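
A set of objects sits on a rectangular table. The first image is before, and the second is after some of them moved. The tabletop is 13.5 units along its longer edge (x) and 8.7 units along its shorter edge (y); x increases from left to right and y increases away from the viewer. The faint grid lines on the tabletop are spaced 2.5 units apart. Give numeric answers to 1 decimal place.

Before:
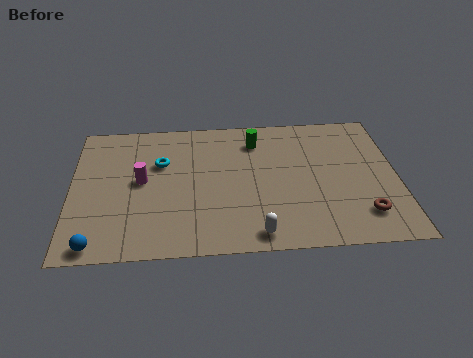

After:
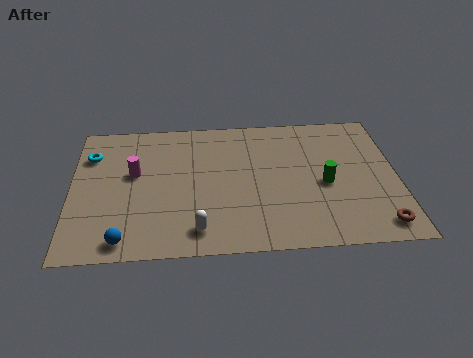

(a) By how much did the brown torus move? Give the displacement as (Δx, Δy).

(0.6, -0.7)

From the two frames, the brown torus sits at roughly (12.0, 1.9) before and (12.6, 1.2) after.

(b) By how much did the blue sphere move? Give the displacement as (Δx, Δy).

(1.1, 0.2)

From the two frames, the blue sphere sits at roughly (1.1, 0.8) before and (2.2, 1.0) after.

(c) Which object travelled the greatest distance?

the green cylinder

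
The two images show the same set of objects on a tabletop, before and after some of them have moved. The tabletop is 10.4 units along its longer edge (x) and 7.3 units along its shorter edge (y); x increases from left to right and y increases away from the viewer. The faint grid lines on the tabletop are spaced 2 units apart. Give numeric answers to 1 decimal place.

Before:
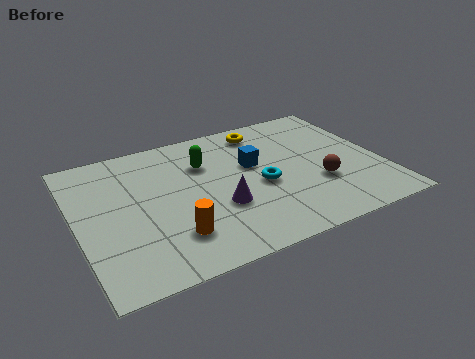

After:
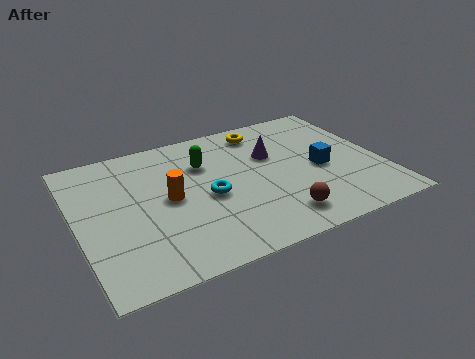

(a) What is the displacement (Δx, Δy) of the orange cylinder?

(0.1, 1.9)

The orange cylinder started near (3.0, 1.8) and ended near (3.1, 3.7).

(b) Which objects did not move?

the green capsule and the yellow torus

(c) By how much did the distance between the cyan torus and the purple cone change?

+1.2

The distance was about 1.6 in the first image and 2.8 in the second, so they moved 1.2 units further apart.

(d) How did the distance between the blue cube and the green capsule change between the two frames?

+2.5

Before: roughly 1.7 units apart; after: 4.2. That's 2.5 units further apart.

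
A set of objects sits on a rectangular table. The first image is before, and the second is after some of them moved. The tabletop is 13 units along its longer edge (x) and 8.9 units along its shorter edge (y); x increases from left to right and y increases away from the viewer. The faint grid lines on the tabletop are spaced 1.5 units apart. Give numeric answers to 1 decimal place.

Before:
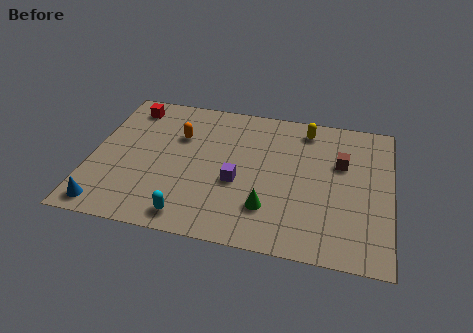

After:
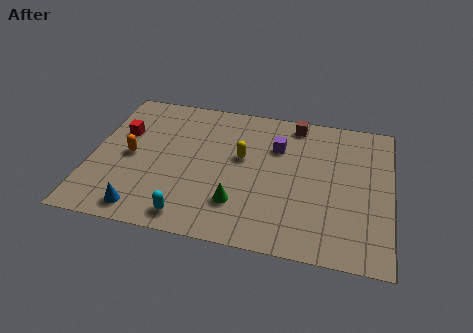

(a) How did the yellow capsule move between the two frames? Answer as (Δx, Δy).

(-2.7, -2.4)

The yellow capsule was at about (9.2, 7.6) and moved to about (6.5, 5.2).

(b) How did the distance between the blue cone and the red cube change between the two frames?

-1.7

The distance was about 6.5 in the first image and 4.8 in the second, so they moved 1.7 units closer together.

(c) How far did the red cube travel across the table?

1.8

From (1.4, 7.5) to (1.2, 5.7), the red cube covered √(0.2² + 1.8²) ≈ 1.8 units.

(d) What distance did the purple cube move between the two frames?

3.1

The purple cube moved from about (6.4, 3.6) to (8.0, 6.2), a distance of √(1.6² + 2.6²) ≈ 3.1.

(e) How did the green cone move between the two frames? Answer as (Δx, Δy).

(-1.3, 0.0)

The green cone started near (7.8, 2.3) and ended near (6.5, 2.3).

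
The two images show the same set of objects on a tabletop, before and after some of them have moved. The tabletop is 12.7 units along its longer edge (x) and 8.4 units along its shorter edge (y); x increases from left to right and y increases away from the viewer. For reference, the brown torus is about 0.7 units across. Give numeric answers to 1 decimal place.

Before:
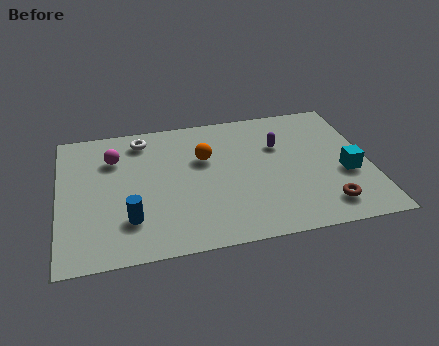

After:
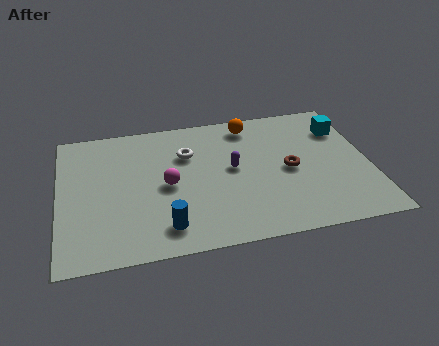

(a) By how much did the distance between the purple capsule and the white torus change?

-3.6

They were about 5.8 units apart before and 2.2 after — 3.6 units closer together.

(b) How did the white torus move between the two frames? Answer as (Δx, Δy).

(1.8, -1.3)

From the two frames, the white torus sits at roughly (3.5, 7.1) before and (5.3, 5.8) after.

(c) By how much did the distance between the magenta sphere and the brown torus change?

-4.6

They were about 9.6 units apart before and 5.0 after — 4.6 units closer together.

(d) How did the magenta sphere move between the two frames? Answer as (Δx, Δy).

(2.1, -2.1)

From the two frames, the magenta sphere sits at roughly (2.3, 6.1) before and (4.4, 4.0) after.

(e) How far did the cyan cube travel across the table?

2.9

The cyan cube was near (11.7, 3.3) before and (11.8, 6.2) after, so it travelled √(0.1² + 2.9²) ≈ 2.9 units.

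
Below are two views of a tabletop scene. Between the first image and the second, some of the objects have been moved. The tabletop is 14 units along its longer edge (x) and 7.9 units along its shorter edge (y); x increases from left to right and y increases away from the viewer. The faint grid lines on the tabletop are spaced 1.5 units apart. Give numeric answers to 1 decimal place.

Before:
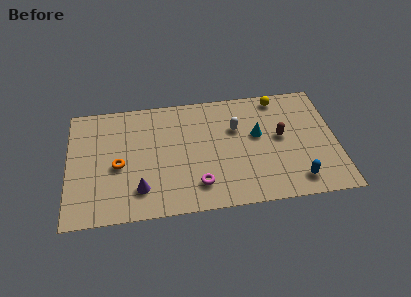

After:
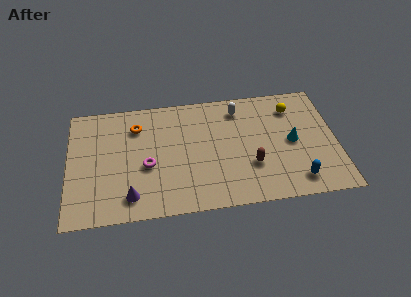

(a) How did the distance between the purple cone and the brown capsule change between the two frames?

-1.4

They were about 7.8 units apart before and 6.4 after — 1.4 units closer together.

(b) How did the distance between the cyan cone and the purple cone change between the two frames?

+2.1

Before: roughly 6.8 units apart; after: 8.9. That's 2.1 units further apart.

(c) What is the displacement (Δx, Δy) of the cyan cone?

(1.8, -0.7)

From the two frames, the cyan cone sits at roughly (9.9, 4.6) before and (11.7, 3.9) after.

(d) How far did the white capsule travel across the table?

1.3

The white capsule was near (8.8, 5.2) before and (9.0, 6.5) after, so it travelled √(0.2² + 1.3²) ≈ 1.3 units.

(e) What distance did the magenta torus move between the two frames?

3.1

The magenta torus moved from about (6.7, 1.7) to (4.1, 3.3), a distance of √(2.6² + 1.6²) ≈ 3.1.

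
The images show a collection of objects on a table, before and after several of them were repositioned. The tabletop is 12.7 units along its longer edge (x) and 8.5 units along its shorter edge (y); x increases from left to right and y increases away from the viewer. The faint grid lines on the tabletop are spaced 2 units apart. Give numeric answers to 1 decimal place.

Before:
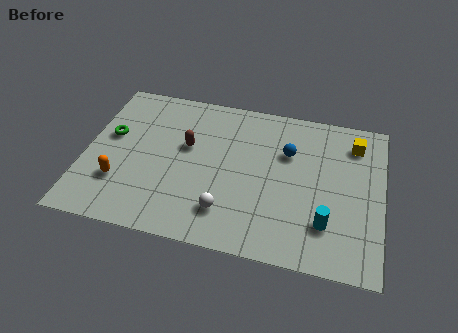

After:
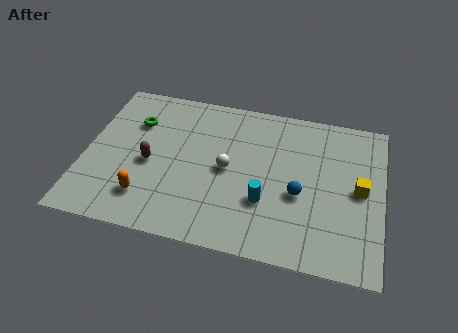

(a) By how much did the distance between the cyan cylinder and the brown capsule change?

-1.7

The distance was about 6.8 in the first image and 5.1 in the second, so they moved 1.7 units closer together.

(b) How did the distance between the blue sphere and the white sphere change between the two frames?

-1.3

Before: roughly 4.5 units apart; after: 3.2. That's 1.3 units closer together.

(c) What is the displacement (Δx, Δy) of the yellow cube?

(0.3, -2.5)

The yellow cube started near (11.4, 6.8) and ended near (11.7, 4.3).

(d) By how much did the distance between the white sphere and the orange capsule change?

-0.6

The distance was about 4.6 in the first image and 4.0 in the second, so they moved 0.6 units closer together.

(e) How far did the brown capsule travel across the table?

2.0

From (4.3, 5.1) to (2.8, 3.8), the brown capsule covered √(1.5² + 1.3²) ≈ 2.0 units.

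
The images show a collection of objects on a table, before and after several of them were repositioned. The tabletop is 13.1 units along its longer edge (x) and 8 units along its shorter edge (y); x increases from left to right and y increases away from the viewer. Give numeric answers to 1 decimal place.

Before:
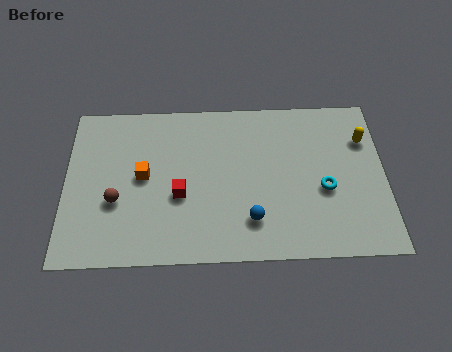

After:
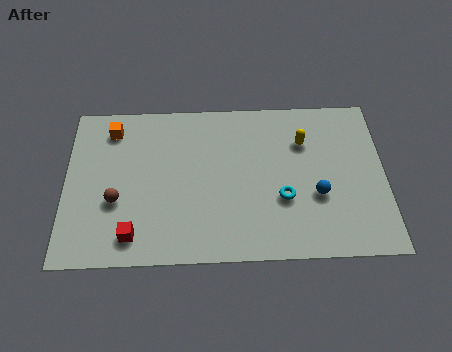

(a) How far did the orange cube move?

2.7

From (3.2, 4.2) to (1.9, 6.6), the orange cube covered √(1.3² + 2.4²) ≈ 2.7 units.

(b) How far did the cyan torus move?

1.7

The cyan torus moved from about (10.6, 3.3) to (8.9, 2.9), a distance of √(1.7² + 0.4²) ≈ 1.7.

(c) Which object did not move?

the brown sphere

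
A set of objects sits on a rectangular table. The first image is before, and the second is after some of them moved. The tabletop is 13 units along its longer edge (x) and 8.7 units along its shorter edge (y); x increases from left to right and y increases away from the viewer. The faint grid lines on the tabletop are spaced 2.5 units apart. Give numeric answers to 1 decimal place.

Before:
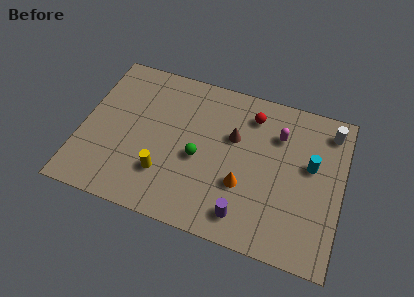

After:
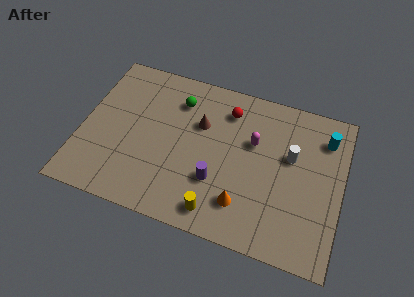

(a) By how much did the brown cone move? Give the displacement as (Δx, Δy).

(-1.7, 0.2)

From the two frames, the brown cone sits at roughly (7.5, 5.5) before and (5.8, 5.7) after.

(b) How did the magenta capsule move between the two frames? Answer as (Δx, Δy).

(-1.2, -0.8)

From the two frames, the magenta capsule sits at roughly (9.7, 6.3) before and (8.5, 5.5) after.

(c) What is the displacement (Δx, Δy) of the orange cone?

(0.1, -1.0)

The orange cone started near (8.2, 3.0) and ended near (8.3, 2.0).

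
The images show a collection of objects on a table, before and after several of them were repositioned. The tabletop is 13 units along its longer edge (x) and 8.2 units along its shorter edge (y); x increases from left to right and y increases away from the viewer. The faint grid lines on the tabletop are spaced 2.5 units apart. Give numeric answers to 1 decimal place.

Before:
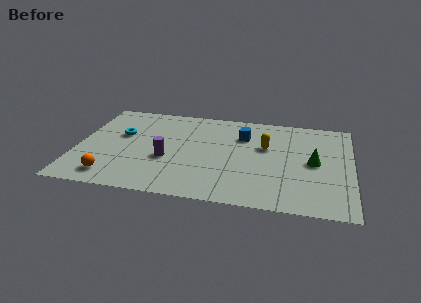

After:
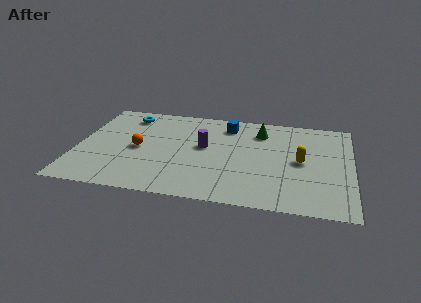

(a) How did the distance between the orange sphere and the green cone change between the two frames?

-3.6

The distance was about 9.8 in the first image and 6.2 in the second, so they moved 3.6 units closer together.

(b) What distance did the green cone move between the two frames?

3.5

The green cone was near (11.2, 4.1) before and (8.6, 6.4) after, so it travelled √(2.6² + 2.3²) ≈ 3.5 units.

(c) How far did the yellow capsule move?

2.0

The yellow capsule was near (8.9, 5.1) before and (10.6, 4.1) after, so it travelled √(1.7² + 1.0²) ≈ 2.0 units.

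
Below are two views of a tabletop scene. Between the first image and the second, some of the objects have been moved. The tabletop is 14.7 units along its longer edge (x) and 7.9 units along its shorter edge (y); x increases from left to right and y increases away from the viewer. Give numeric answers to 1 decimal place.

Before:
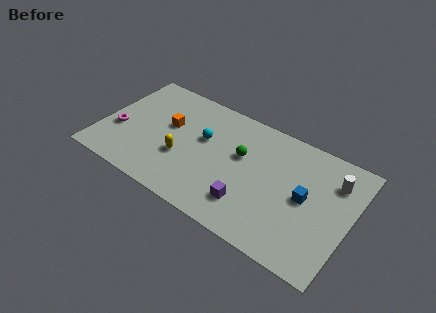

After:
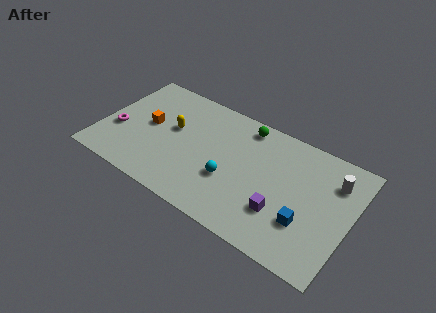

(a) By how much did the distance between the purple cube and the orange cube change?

+2.4

The distance was about 6.0 in the first image and 8.4 in the second, so they moved 2.4 units further apart.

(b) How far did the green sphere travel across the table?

2.1

From (8.2, 4.8) to (8.1, 6.9), the green sphere covered √(0.1² + 2.1²) ≈ 2.1 units.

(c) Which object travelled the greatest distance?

the cyan sphere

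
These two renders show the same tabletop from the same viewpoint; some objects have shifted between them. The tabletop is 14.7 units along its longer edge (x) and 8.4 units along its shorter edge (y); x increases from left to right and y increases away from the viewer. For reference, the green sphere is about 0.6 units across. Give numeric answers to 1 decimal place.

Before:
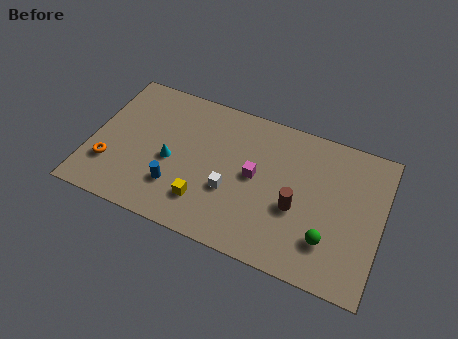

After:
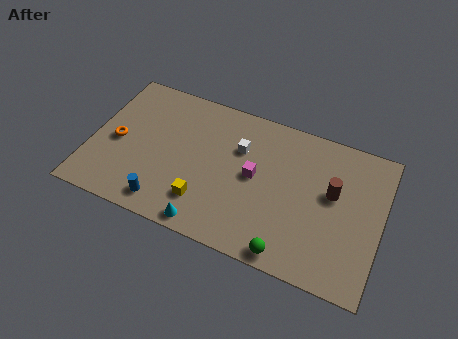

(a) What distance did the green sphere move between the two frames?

2.3

The green sphere was near (12.2, 2.2) before and (10.4, 0.8) after, so it travelled √(1.8² + 1.4²) ≈ 2.3 units.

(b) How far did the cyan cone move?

3.6

From (4.1, 3.7) to (6.3, 0.8), the cyan cone covered √(2.2² + 2.9²) ≈ 3.6 units.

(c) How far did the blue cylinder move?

1.2

From (4.5, 2.3) to (4.1, 1.2), the blue cylinder covered √(0.4² + 1.1²) ≈ 1.2 units.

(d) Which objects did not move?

the magenta cube and the yellow cube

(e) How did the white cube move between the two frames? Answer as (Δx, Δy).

(0.2, 2.6)

From the two frames, the white cube sits at roughly (7.2, 3.1) before and (7.4, 5.7) after.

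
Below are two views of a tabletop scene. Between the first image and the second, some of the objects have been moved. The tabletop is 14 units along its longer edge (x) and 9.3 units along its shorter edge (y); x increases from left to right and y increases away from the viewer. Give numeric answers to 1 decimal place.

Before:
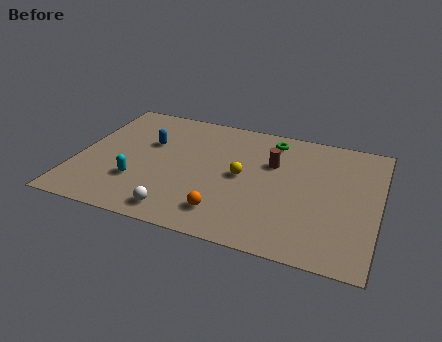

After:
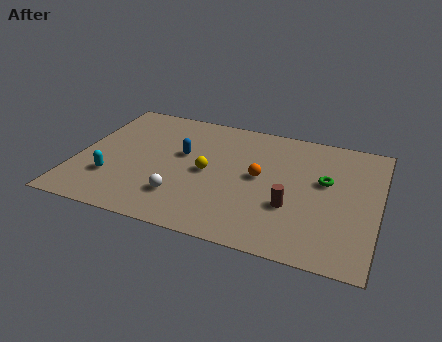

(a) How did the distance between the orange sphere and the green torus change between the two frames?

-3.2

They were about 6.3 units apart before and 3.1 after — 3.2 units closer together.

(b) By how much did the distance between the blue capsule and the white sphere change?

-1.9

They were about 5.1 units apart before and 3.2 after — 1.9 units closer together.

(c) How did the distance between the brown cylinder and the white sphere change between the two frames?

-1.2

They were about 6.3 units apart before and 5.1 after — 1.2 units closer together.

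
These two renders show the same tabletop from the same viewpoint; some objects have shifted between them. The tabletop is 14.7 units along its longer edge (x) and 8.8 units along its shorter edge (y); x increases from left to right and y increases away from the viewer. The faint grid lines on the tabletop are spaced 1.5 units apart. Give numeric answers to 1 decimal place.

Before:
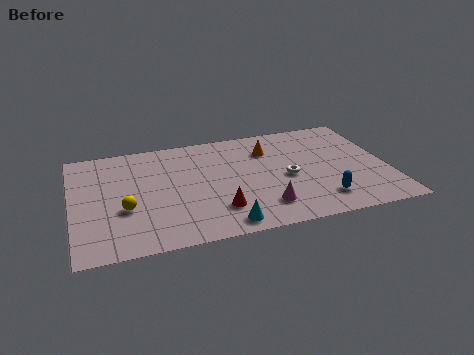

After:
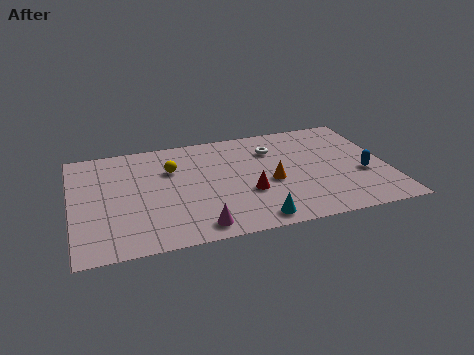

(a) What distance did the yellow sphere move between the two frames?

3.5

From (2.4, 3.3) to (4.7, 6.0), the yellow sphere covered √(2.3² + 2.7²) ≈ 3.5 units.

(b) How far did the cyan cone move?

1.4

The cyan cone was near (6.8, 1.0) before and (8.2, 1.0) after, so it travelled √(1.4² + 0.0²) ≈ 1.4 units.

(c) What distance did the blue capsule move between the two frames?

2.6

The blue capsule was near (11.4, 1.8) before and (13.5, 3.4) after, so it travelled √(2.1² + 1.6²) ≈ 2.6 units.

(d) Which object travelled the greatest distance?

the yellow sphere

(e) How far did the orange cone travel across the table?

2.7

The orange cone moved from about (9.3, 6.5) to (9.2, 3.8), a distance of √(0.1² + 2.7²) ≈ 2.7.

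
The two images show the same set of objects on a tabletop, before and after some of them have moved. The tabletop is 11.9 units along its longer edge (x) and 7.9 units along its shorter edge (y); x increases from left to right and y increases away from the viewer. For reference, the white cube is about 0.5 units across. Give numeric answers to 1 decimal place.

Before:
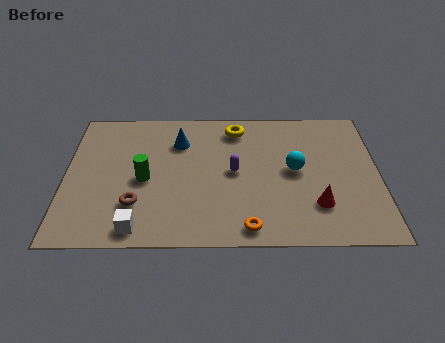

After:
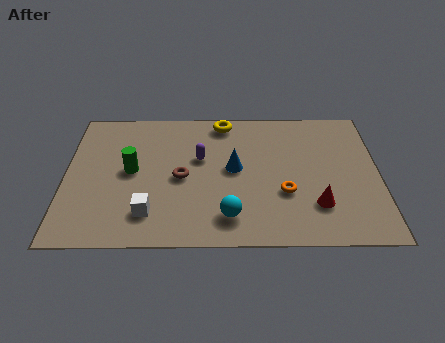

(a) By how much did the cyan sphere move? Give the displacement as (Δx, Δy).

(-2.5, -2.6)

The cyan sphere was at about (8.7, 4.1) and moved to about (6.2, 1.5).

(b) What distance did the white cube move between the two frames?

0.9

From (2.8, 0.9) to (3.2, 1.7), the white cube covered √(0.4² + 0.8²) ≈ 0.9 units.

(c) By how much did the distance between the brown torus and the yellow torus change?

-2.1

They were about 5.8 units apart before and 3.7 after — 2.1 units closer together.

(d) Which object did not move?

the red cone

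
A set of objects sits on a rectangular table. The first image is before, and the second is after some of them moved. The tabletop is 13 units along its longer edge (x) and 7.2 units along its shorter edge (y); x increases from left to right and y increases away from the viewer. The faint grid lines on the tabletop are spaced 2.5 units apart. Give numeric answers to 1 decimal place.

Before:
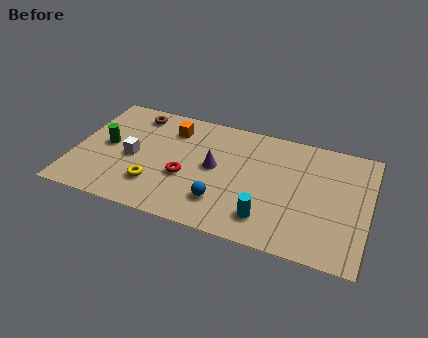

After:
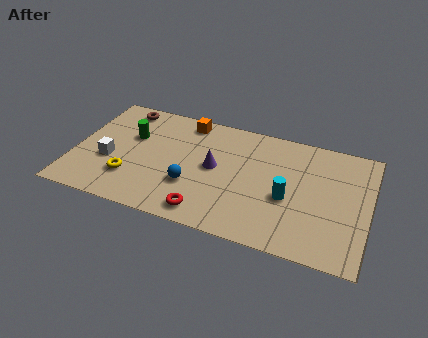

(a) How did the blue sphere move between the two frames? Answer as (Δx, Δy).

(-1.4, 0.6)

The blue sphere started near (6.7, 1.8) and ended near (5.3, 2.4).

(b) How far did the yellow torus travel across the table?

1.1

The yellow torus moved from about (3.7, 1.9) to (2.6, 2.0), a distance of √(1.1² + 0.1²) ≈ 1.1.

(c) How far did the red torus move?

2.1

From (5.0, 2.8) to (6.1, 1.0), the red torus covered √(1.1² + 1.8²) ≈ 2.1 units.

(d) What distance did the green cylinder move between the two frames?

1.3

The green cylinder moved from about (1.4, 3.7) to (2.4, 4.6), a distance of √(1.0² + 0.9²) ≈ 1.3.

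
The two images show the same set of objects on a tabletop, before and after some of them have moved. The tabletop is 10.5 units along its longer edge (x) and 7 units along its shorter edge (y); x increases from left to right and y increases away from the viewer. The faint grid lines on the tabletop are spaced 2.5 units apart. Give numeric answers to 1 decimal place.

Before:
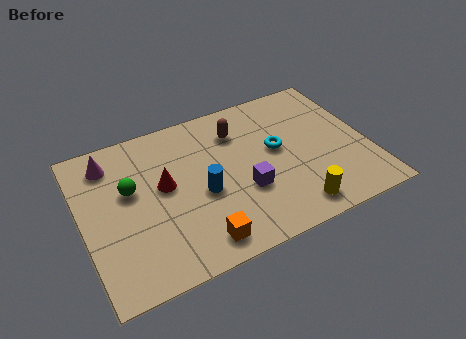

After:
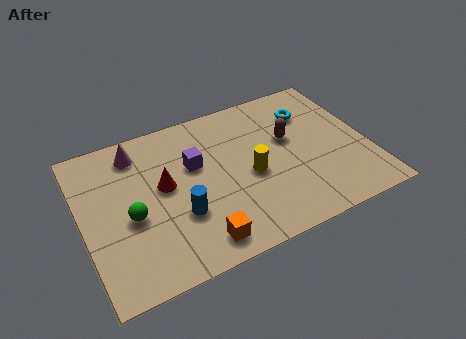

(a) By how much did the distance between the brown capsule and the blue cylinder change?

+1.9

They were about 2.8 units apart before and 4.7 after — 1.9 units further apart.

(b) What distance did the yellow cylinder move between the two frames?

2.5

The yellow cylinder moved from about (7.4, 1.0) to (6.1, 3.1), a distance of √(1.3² + 2.1²) ≈ 2.5.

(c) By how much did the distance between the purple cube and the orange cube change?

+1.0

The distance was about 2.4 in the first image and 3.4 in the second, so they moved 1.0 units further apart.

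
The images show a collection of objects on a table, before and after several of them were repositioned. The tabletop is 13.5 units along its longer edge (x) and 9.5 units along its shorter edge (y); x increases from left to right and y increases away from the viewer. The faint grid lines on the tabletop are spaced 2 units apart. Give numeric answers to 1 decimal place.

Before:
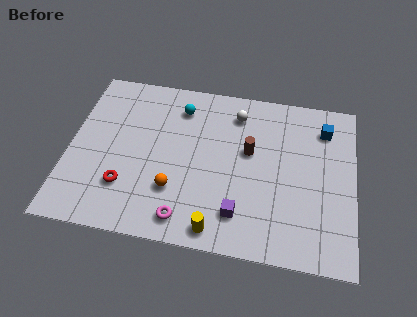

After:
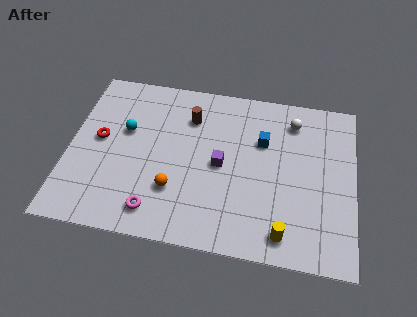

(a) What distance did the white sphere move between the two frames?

2.7

From (7.8, 7.7) to (10.5, 7.7), the white sphere covered √(2.7² + 0.0²) ≈ 2.7 units.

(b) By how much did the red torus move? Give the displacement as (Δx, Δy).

(-1.4, 2.5)

From the two frames, the red torus sits at roughly (2.8, 2.6) before and (1.4, 5.1) after.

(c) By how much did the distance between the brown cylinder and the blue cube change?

-0.4

Before: roughly 4.0 units apart; after: 3.6. That's 0.4 units closer together.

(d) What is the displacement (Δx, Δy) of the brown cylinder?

(-2.9, 1.5)

From the two frames, the brown cylinder sits at roughly (8.5, 5.6) before and (5.6, 7.1) after.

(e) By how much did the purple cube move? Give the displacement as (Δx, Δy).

(-1.0, 2.6)

From the two frames, the purple cube sits at roughly (8.2, 2.0) before and (7.2, 4.6) after.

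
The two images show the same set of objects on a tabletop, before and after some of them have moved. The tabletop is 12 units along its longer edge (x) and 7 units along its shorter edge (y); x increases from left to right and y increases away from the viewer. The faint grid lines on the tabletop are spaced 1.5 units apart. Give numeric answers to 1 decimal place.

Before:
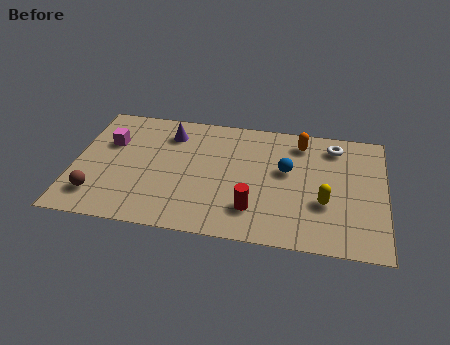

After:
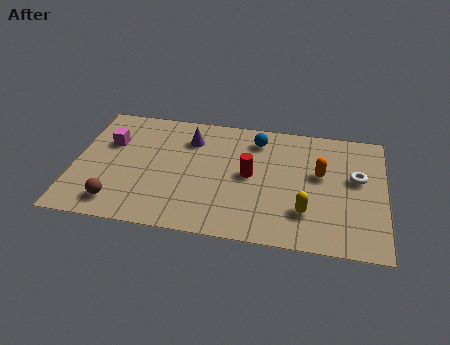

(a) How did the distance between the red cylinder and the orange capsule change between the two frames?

-1.7

Before: roughly 4.4 units apart; after: 2.7. That's 1.7 units closer together.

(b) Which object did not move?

the magenta cube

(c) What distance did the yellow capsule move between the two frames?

0.9

The yellow capsule was near (9.7, 2.5) before and (9.0, 1.9) after, so it travelled √(0.7² + 0.6²) ≈ 0.9 units.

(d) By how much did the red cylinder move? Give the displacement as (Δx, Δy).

(-0.2, 1.9)

From the two frames, the red cylinder sits at roughly (7.0, 1.7) before and (6.8, 3.6) after.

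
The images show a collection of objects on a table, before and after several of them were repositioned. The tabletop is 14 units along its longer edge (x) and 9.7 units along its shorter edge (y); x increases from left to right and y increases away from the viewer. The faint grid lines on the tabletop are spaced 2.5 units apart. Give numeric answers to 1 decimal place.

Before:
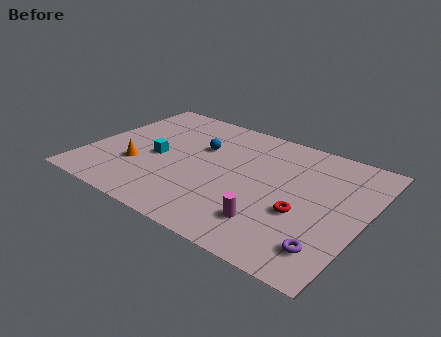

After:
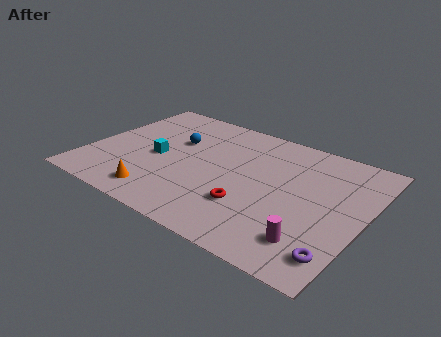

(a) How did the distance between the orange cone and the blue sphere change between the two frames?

+0.6

The distance was about 4.1 in the first image and 4.7 in the second, so they moved 0.6 units further apart.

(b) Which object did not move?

the cyan cube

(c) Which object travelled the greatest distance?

the red torus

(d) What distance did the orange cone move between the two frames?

2.3

The orange cone was near (2.7, 3.2) before and (4.2, 1.5) after, so it travelled √(1.5² + 1.7²) ≈ 2.3 units.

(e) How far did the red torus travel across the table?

2.6

The red torus moved from about (11.1, 3.7) to (8.6, 2.9), a distance of √(2.5² + 0.8²) ≈ 2.6.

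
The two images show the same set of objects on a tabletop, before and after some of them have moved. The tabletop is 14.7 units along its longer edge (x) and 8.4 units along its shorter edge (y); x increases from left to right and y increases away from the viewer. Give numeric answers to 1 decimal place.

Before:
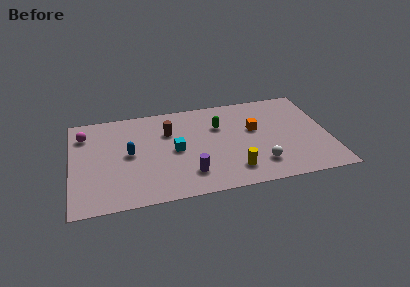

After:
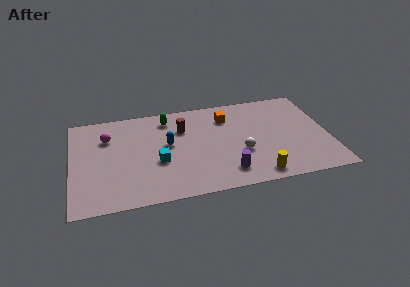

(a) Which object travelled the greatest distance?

the green capsule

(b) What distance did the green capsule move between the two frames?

3.2

The green capsule moved from about (8.5, 5.7) to (5.6, 7.0), a distance of √(2.9² + 1.3²) ≈ 3.2.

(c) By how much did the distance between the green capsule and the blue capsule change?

-3.1

They were about 5.4 units apart before and 2.3 after — 3.1 units closer together.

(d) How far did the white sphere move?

1.6

The white sphere moved from about (10.6, 1.9) to (9.6, 3.1), a distance of √(1.0² + 1.2²) ≈ 1.6.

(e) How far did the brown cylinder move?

0.8

The brown cylinder was near (5.6, 5.8) before and (6.4, 5.9) after, so it travelled √(0.8² + 0.1²) ≈ 0.8 units.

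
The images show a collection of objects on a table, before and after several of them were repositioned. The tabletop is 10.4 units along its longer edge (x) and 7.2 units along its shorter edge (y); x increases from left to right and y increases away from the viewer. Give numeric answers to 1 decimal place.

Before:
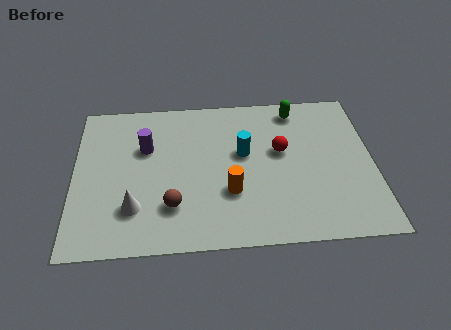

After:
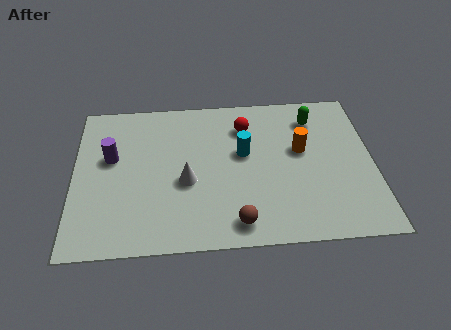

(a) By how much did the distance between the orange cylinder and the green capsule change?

-2.9

Before: roughly 4.5 units apart; after: 1.6. That's 2.9 units closer together.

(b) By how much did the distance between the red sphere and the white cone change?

-2.3

They were about 5.6 units apart before and 3.3 after — 2.3 units closer together.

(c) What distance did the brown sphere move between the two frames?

2.4

The brown sphere was near (3.4, 1.9) before and (5.6, 1.0) after, so it travelled √(2.2² + 0.9²) ≈ 2.4 units.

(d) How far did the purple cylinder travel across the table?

1.3

From (2.5, 4.7) to (1.3, 4.3), the purple cylinder covered √(1.2² + 0.4²) ≈ 1.3 units.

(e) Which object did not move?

the cyan cylinder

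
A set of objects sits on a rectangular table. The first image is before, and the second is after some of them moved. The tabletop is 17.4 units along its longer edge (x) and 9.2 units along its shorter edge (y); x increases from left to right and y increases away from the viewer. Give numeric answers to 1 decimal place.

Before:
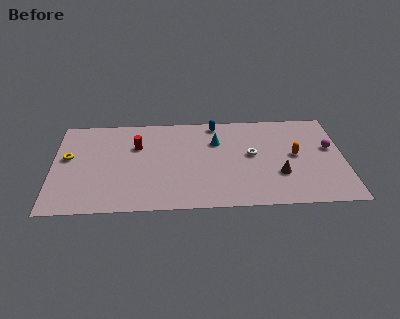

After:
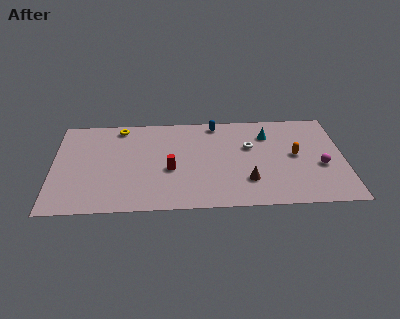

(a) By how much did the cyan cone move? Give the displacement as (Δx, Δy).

(3.1, 0.5)

The cyan cone started near (9.8, 6.4) and ended near (12.9, 6.9).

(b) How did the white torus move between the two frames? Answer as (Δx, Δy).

(-0.1, 0.8)

The white torus started near (11.9, 5.0) and ended near (11.8, 5.8).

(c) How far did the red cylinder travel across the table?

3.1

From (5.0, 6.2) to (7.0, 3.8), the red cylinder covered √(2.0² + 2.4²) ≈ 3.1 units.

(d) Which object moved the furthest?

the yellow torus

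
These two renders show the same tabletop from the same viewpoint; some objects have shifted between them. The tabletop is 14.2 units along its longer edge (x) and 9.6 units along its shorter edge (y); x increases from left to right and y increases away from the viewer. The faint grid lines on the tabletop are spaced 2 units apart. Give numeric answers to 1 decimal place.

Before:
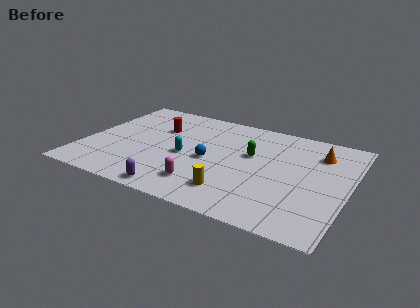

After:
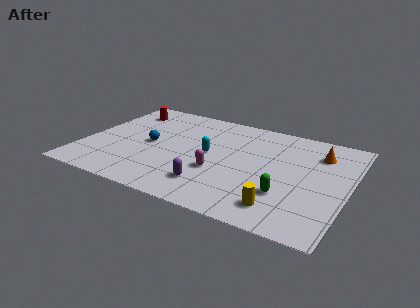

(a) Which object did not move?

the orange cone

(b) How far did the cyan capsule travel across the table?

1.4

From (5.5, 4.3) to (6.7, 5.0), the cyan capsule covered √(1.2² + 0.7²) ≈ 1.4 units.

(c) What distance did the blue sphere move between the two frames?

3.3

From (6.8, 4.4) to (3.5, 4.7), the blue sphere covered √(3.3² + 0.3²) ≈ 3.3 units.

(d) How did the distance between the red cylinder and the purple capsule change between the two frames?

+2.0

The distance was about 5.9 in the first image and 7.9 in the second, so they moved 2.0 units further apart.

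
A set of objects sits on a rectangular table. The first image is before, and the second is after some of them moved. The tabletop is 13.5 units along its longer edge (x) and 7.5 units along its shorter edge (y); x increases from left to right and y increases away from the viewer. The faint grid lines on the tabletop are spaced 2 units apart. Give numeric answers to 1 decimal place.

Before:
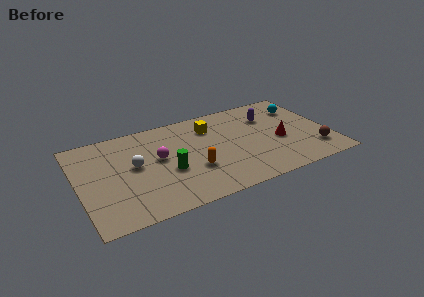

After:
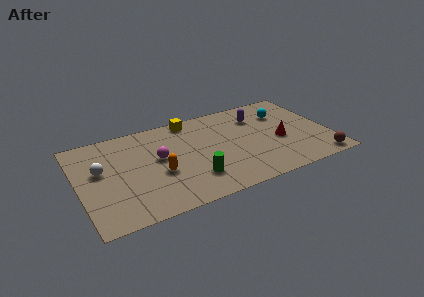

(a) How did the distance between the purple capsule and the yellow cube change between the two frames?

+0.6

They were about 3.2 units apart before and 3.8 after — 0.6 units further apart.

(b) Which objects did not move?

the magenta sphere and the red cone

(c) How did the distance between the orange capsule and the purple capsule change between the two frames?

+1.0

Before: roughly 5.3 units apart; after: 6.3. That's 1.0 units further apart.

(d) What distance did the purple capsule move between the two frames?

0.6

The purple capsule moved from about (10.5, 5.4) to (9.9, 5.6), a distance of √(0.6² + 0.2²) ≈ 0.6.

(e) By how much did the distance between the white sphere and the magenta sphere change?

+1.8

Before: roughly 1.3 units apart; after: 3.1. That's 1.8 units further apart.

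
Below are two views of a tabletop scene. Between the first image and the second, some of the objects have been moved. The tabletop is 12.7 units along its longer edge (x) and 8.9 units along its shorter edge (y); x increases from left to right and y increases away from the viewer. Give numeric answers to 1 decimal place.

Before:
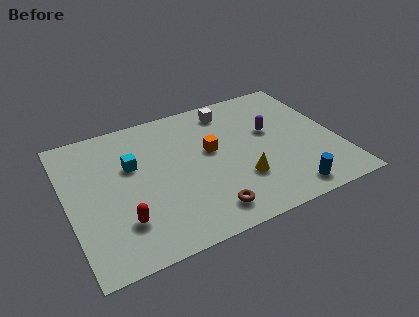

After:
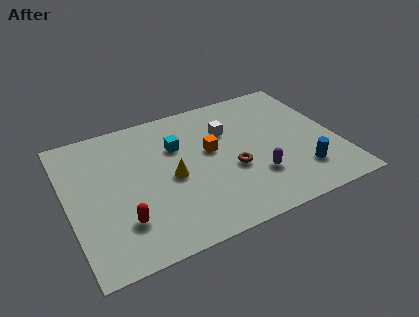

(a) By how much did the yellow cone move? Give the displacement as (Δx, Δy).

(-3.1, 1.4)

The yellow cone started near (7.9, 2.7) and ended near (4.8, 4.1).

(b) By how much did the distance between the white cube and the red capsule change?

-1.1

Before: roughly 7.7 units apart; after: 6.6. That's 1.1 units closer together.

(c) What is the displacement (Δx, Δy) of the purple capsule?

(-1.1, -2.7)

The purple capsule started near (9.7, 5.3) and ended near (8.6, 2.6).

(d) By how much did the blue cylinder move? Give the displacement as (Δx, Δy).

(0.8, 1.0)

The blue cylinder started near (9.9, 1.1) and ended near (10.7, 2.1).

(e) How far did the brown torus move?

2.6

The brown torus was near (6.1, 1.4) before and (7.6, 3.5) after, so it travelled √(1.5² + 2.1²) ≈ 2.6 units.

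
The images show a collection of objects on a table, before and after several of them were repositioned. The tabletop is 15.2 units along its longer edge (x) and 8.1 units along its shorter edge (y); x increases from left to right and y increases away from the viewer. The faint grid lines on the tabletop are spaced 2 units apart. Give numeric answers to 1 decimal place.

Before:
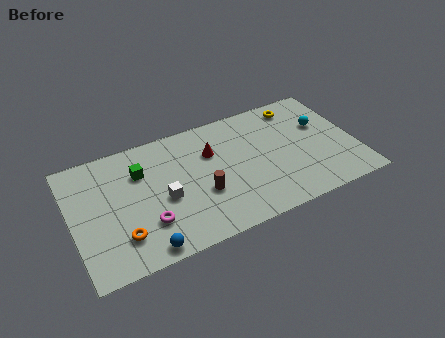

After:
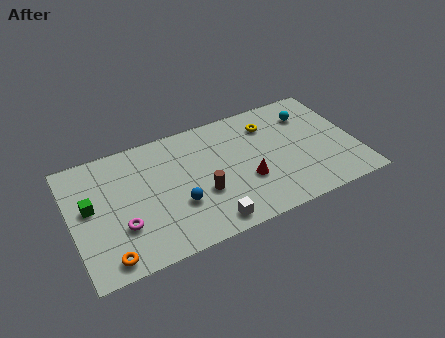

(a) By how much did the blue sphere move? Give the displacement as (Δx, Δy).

(2.0, 2.0)

From the two frames, the blue sphere sits at roughly (3.5, 0.8) before and (5.5, 2.8) after.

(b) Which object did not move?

the brown cylinder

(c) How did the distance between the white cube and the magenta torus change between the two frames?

+3.1

Before: roughly 1.6 units apart; after: 4.7. That's 3.1 units further apart.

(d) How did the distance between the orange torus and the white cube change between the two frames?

+2.5

They were about 2.8 units apart before and 5.3 after — 2.5 units further apart.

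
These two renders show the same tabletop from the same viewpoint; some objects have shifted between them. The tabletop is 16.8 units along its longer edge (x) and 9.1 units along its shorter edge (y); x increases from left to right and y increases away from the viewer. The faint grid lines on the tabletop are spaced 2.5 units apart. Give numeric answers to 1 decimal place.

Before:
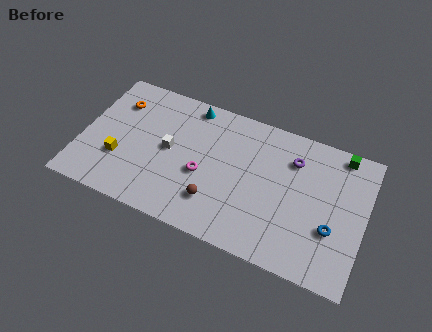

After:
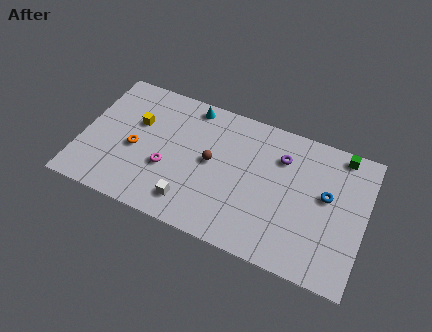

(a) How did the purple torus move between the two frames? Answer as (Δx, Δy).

(-0.7, -0.1)

The purple torus started near (12.4, 6.8) and ended near (11.7, 6.7).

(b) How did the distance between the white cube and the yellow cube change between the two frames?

+2.2

The distance was about 3.3 in the first image and 5.5 in the second, so they moved 2.2 units further apart.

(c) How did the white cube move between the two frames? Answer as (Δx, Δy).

(1.6, -3.0)

The white cube started near (5.2, 4.7) and ended near (6.8, 1.7).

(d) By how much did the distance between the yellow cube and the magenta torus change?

-1.8

The distance was about 5.0 in the first image and 3.2 in the second, so they moved 1.8 units closer together.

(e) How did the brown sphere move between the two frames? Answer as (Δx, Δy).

(-0.5, 2.5)

The brown sphere started near (8.2, 2.3) and ended near (7.7, 4.8).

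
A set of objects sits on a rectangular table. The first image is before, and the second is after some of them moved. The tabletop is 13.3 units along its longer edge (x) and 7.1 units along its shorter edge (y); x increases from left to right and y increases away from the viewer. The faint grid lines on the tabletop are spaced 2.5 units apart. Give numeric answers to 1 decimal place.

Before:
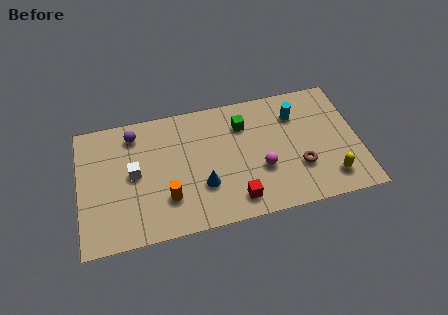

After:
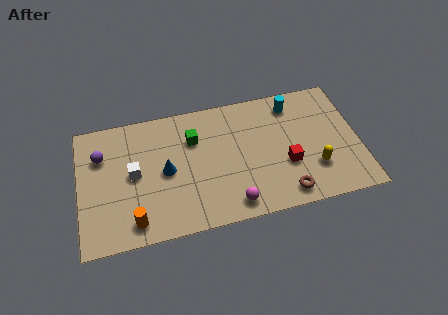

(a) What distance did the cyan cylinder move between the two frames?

0.6

From (10.4, 5.3) to (10.3, 5.9), the cyan cylinder covered √(0.1² + 0.6²) ≈ 0.6 units.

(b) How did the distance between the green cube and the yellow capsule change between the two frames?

+0.8

The distance was about 5.5 in the first image and 6.3 in the second, so they moved 0.8 units further apart.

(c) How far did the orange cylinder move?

1.8

The orange cylinder moved from about (4.1, 2.0) to (2.5, 1.1), a distance of √(1.6² + 0.9²) ≈ 1.8.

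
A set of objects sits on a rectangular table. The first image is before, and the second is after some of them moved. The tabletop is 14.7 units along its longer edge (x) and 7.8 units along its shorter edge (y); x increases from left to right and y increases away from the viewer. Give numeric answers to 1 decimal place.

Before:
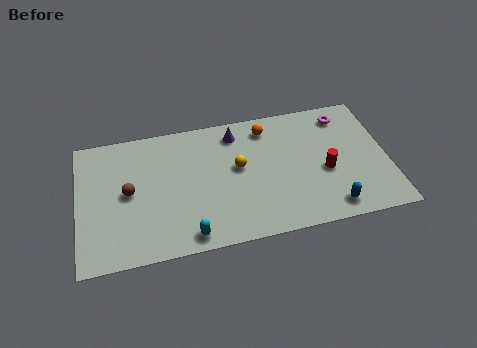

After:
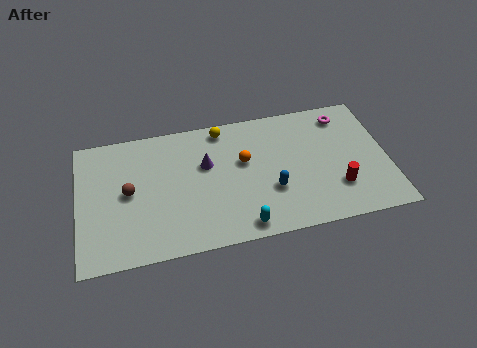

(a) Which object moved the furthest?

the blue capsule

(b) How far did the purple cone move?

2.2

From (7.6, 6.5) to (6.1, 4.9), the purple cone covered √(1.5² + 1.6²) ≈ 2.2 units.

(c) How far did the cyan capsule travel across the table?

2.5

The cyan capsule moved from about (5.1, 0.9) to (7.6, 0.9), a distance of √(2.5² + 0.0²) ≈ 2.5.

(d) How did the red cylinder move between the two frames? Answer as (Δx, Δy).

(0.5, -1.1)

The red cylinder started near (11.7, 3.3) and ended near (12.2, 2.2).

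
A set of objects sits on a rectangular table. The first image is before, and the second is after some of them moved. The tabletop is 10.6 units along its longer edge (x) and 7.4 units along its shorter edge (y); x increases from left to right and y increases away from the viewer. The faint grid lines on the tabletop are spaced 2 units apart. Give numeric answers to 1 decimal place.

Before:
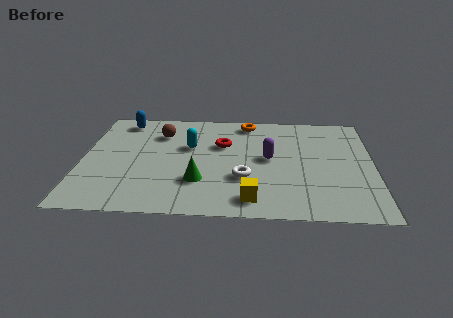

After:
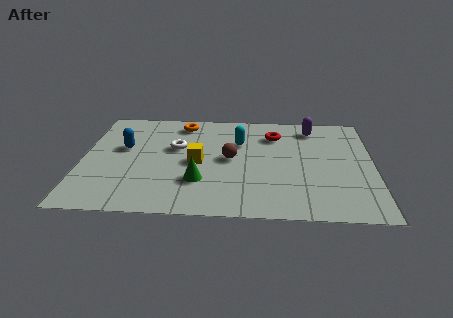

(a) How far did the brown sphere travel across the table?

3.1

The brown sphere was near (2.8, 5.5) before and (5.4, 3.8) after, so it travelled √(2.6² + 1.7²) ≈ 3.1 units.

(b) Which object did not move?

the green cone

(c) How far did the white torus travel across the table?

3.2

The white torus was near (5.9, 2.5) before and (3.4, 4.5) after, so it travelled √(2.5² + 2.0²) ≈ 3.2 units.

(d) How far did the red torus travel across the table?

2.1

The red torus moved from about (5.1, 4.8) to (7.0, 5.6), a distance of √(1.9² + 0.8²) ≈ 2.1.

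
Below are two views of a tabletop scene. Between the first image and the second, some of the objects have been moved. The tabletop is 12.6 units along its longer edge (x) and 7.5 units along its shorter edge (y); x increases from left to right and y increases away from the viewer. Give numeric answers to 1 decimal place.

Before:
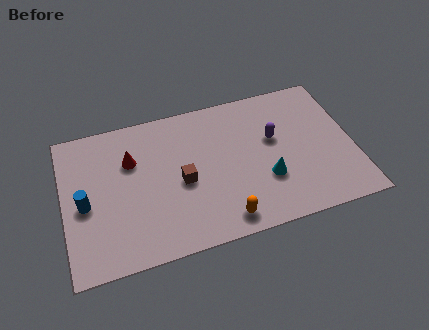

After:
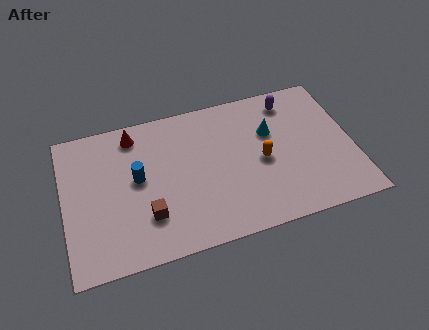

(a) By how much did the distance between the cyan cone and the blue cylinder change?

-1.9

Before: roughly 7.9 units apart; after: 6.0. That's 1.9 units closer together.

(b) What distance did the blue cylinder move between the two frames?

2.4

From (0.9, 3.4) to (3.2, 4.1), the blue cylinder covered √(2.3² + 0.7²) ≈ 2.4 units.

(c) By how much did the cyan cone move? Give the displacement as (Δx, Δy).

(0.4, 2.4)

The cyan cone started near (8.7, 2.5) and ended near (9.1, 4.9).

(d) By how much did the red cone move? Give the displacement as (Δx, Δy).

(0.2, 1.3)

From the two frames, the red cone sits at roughly (3.0, 5.1) before and (3.2, 6.4) after.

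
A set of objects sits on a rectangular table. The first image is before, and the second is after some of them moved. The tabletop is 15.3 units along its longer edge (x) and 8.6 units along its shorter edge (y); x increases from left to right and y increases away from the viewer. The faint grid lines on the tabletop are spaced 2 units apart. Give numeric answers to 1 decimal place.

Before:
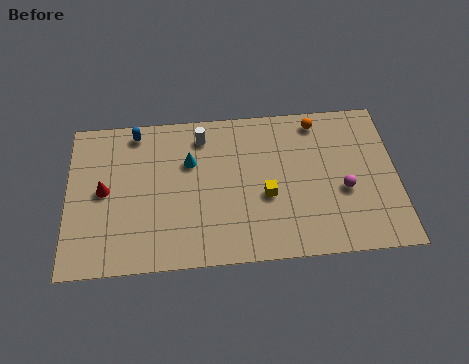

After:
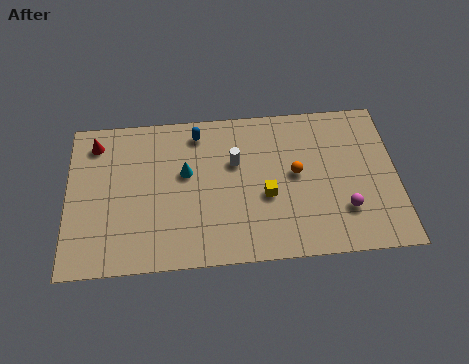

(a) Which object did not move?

the yellow cube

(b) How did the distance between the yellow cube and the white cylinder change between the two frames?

-2.2

The distance was about 4.6 in the first image and 2.4 in the second, so they moved 2.2 units closer together.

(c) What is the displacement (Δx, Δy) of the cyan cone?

(-0.2, -0.6)

The cyan cone started near (5.7, 5.7) and ended near (5.5, 5.1).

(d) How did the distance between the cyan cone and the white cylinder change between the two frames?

+0.8

They were about 1.5 units apart before and 2.3 after — 0.8 units further apart.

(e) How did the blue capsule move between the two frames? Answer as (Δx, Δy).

(2.9, -0.3)

The blue capsule was at about (3.2, 7.6) and moved to about (6.1, 7.3).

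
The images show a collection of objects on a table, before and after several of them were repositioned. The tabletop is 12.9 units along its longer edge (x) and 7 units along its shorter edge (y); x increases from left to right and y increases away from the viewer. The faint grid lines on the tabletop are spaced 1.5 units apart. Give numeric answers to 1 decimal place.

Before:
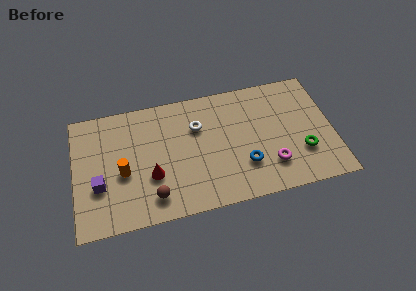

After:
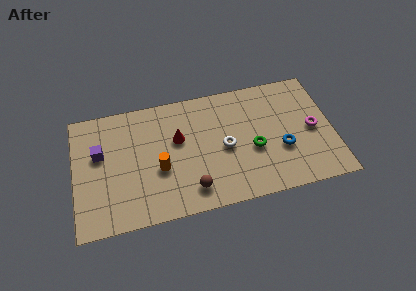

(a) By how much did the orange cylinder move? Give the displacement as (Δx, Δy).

(1.8, -0.2)

From the two frames, the orange cylinder sits at roughly (2.4, 3.0) before and (4.2, 2.8) after.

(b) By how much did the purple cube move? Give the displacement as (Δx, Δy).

(0.1, 1.8)

The purple cube started near (1.2, 2.5) and ended near (1.3, 4.3).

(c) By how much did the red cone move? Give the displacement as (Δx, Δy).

(1.4, 1.8)

The red cone was at about (3.8, 2.5) and moved to about (5.2, 4.3).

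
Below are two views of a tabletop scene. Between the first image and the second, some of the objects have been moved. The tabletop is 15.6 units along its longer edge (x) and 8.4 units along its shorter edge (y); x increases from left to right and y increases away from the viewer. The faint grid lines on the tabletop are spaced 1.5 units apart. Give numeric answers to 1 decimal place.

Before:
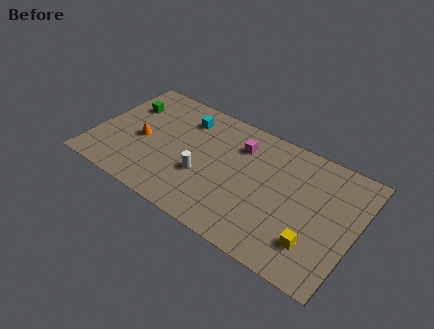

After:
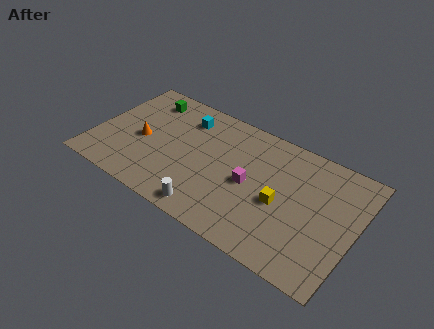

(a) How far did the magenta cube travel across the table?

2.5

From (8.4, 6.3) to (9.4, 4.0), the magenta cube covered √(1.0² + 2.3²) ≈ 2.5 units.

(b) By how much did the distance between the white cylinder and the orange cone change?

+1.5

The distance was about 4.0 in the first image and 5.5 in the second, so they moved 1.5 units further apart.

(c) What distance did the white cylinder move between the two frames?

2.2

The white cylinder was near (6.7, 3.1) before and (7.5, 1.0) after, so it travelled √(0.8² + 2.1²) ≈ 2.2 units.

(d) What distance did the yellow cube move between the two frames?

2.7

The yellow cube was near (13.5, 2.1) before and (11.3, 3.7) after, so it travelled √(2.2² + 1.6²) ≈ 2.7 units.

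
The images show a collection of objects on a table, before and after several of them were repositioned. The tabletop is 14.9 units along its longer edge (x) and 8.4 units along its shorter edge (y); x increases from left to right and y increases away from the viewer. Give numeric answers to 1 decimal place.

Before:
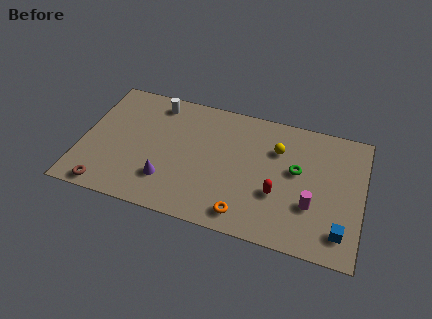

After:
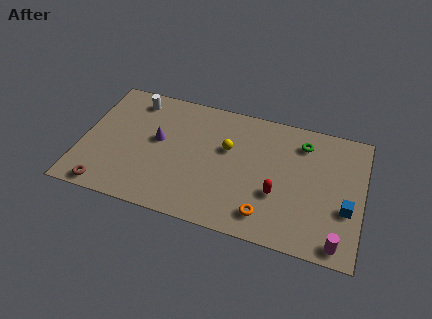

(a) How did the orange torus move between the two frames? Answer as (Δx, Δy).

(1.1, 0.3)

The orange torus started near (8.9, 1.2) and ended near (10.0, 1.5).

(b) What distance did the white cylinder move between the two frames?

1.2

The white cylinder was near (3.7, 7.2) before and (2.5, 7.1) after, so it travelled √(1.2² + 0.1²) ≈ 1.2 units.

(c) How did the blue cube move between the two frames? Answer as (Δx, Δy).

(0.2, 1.5)

The blue cube was at about (13.9, 1.6) and moved to about (14.1, 3.1).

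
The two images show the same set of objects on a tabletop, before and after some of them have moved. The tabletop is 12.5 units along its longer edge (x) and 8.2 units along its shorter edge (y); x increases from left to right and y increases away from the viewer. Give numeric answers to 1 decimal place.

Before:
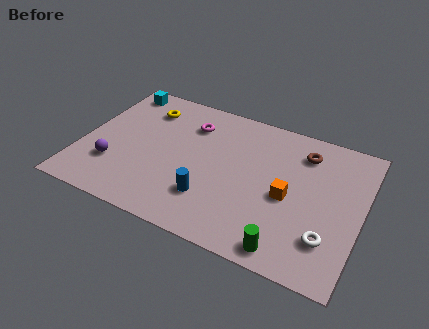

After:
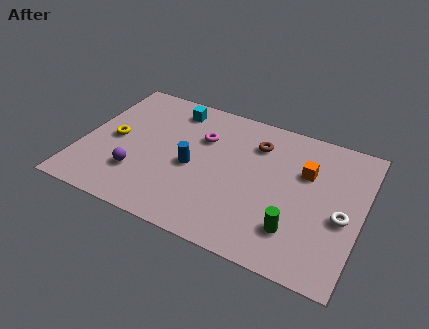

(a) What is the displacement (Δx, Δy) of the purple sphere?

(1.1, -0.1)

From the two frames, the purple sphere sits at roughly (1.6, 2.4) before and (2.7, 2.3) after.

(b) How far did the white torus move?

1.5

From (11.2, 2.1) to (11.7, 3.5), the white torus covered √(0.5² + 1.4²) ≈ 1.5 units.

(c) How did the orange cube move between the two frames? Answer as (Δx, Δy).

(0.6, 1.7)

The orange cube was at about (9.3, 3.7) and moved to about (9.9, 5.4).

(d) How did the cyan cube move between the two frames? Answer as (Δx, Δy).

(2.6, -0.3)

The cyan cube started near (1.1, 7.2) and ended near (3.7, 6.9).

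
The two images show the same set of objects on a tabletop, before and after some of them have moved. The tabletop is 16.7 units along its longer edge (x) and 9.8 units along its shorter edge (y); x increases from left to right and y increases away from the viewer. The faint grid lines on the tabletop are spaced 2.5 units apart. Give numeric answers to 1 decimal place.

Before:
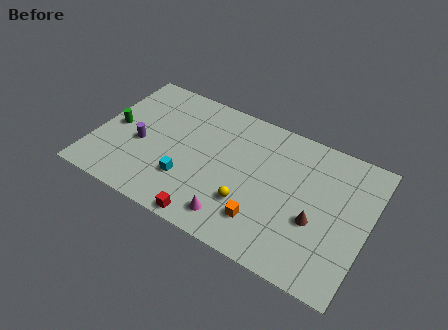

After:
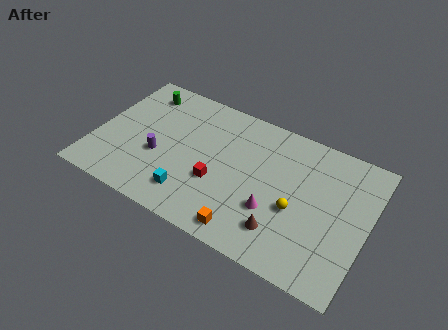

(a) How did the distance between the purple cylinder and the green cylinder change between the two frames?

+2.9

Before: roughly 1.8 units apart; after: 4.7. That's 2.9 units further apart.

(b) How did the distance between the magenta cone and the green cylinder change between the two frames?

+1.7

Before: roughly 8.5 units apart; after: 10.2. That's 1.7 units further apart.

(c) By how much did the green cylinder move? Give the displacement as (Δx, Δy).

(1.1, 3.3)

The green cylinder was at about (1.1, 4.8) and moved to about (2.2, 8.1).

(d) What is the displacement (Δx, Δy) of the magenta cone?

(2.2, 1.7)

From the two frames, the magenta cone sits at roughly (9.0, 1.6) before and (11.2, 3.3) after.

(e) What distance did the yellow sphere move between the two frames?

3.0

From (9.7, 3.0) to (12.5, 4.0), the yellow sphere covered √(2.8² + 1.0²) ≈ 3.0 units.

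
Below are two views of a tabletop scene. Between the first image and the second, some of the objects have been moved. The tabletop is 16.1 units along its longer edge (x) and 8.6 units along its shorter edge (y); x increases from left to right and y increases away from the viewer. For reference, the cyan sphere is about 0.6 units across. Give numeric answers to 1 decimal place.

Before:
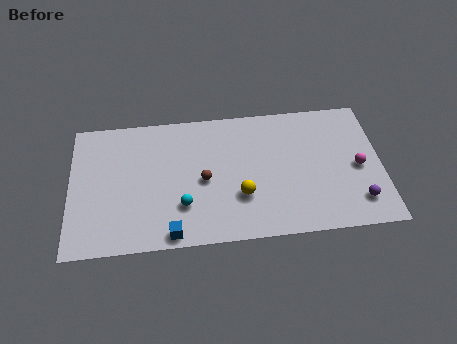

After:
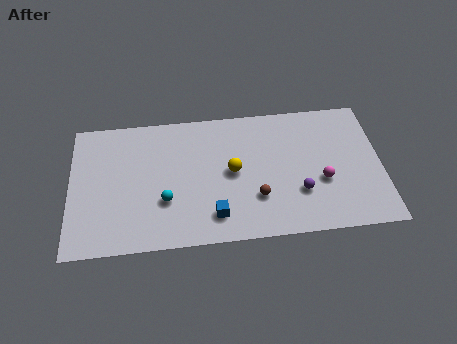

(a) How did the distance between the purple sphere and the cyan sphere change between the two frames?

-2.1

They were about 9.0 units apart before and 6.9 after — 2.1 units closer together.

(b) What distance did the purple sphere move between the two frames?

3.1

The purple sphere was near (14.8, 1.8) before and (11.8, 2.7) after, so it travelled √(3.0² + 0.9²) ≈ 3.1 units.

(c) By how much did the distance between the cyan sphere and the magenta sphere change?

-1.1

Before: roughly 9.2 units apart; after: 8.1. That's 1.1 units closer together.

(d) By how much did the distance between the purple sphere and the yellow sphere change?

-2.3

The distance was about 6.1 in the first image and 3.8 in the second, so they moved 2.3 units closer together.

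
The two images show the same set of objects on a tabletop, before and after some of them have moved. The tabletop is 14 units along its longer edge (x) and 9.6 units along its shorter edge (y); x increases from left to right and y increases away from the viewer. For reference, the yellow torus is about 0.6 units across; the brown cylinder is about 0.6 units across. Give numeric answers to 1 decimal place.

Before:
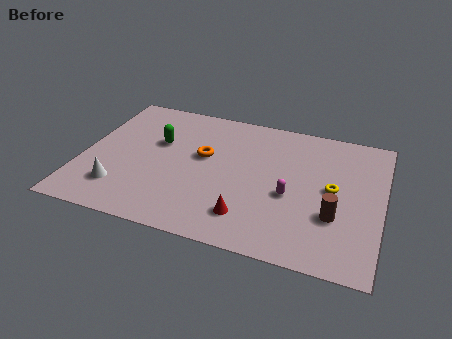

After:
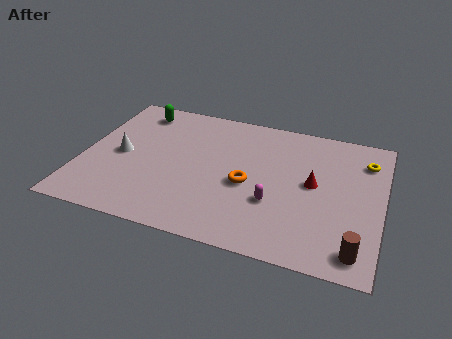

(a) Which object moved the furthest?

the red cone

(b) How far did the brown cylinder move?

2.2

The brown cylinder moved from about (11.9, 3.2) to (13.0, 1.3), a distance of √(1.1² + 1.9²) ≈ 2.2.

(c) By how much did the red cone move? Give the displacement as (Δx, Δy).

(2.8, 3.1)

From the two frames, the red cone sits at roughly (8.0, 2.0) before and (10.8, 5.1) after.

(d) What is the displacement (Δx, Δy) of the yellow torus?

(1.4, 2.4)

The yellow torus was at about (11.7, 5.0) and moved to about (13.1, 7.4).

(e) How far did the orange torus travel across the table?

2.6

The orange torus was near (5.6, 5.6) before and (7.8, 4.2) after, so it travelled √(2.2² + 1.4²) ≈ 2.6 units.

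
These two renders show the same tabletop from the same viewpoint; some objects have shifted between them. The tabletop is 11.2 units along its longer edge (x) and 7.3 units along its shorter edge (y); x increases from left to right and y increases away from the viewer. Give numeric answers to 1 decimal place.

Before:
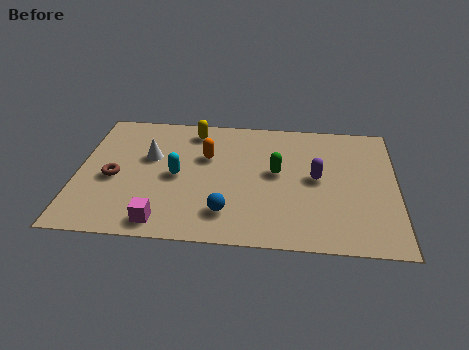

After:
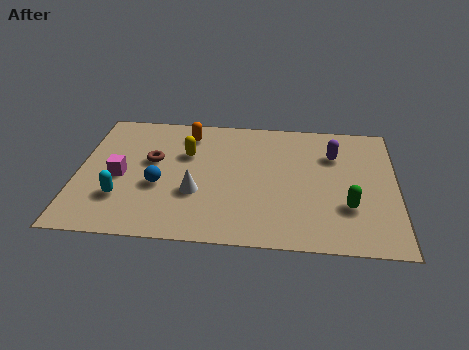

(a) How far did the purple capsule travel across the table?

1.5

The purple capsule was near (8.4, 3.8) before and (9.0, 5.2) after, so it travelled √(0.6² + 1.4²) ≈ 1.5 units.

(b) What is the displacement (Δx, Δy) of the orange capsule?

(-0.7, 1.3)

The orange capsule started near (4.5, 4.7) and ended near (3.8, 6.0).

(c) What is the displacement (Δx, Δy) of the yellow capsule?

(-0.2, -1.4)

The yellow capsule was at about (4.0, 6.2) and moved to about (3.8, 4.8).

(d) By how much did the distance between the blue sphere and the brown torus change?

-2.9

They were about 4.3 units apart before and 1.4 after — 2.9 units closer together.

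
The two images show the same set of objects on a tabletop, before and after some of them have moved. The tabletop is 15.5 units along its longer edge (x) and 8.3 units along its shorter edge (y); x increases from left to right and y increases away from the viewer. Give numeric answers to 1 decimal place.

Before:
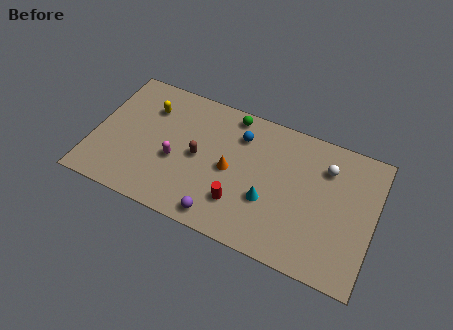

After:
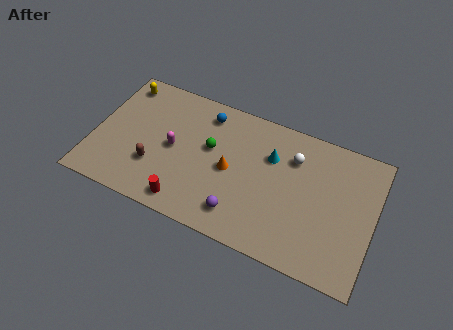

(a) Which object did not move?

the orange cone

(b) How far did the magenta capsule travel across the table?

0.7

The magenta capsule was near (4.6, 3.4) before and (4.4, 4.1) after, so it travelled √(0.2² + 0.7²) ≈ 0.7 units.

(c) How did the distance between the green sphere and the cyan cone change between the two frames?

-1.7

The distance was about 5.1 in the first image and 3.4 in the second, so they moved 1.7 units closer together.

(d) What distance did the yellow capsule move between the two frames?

2.0

From (2.8, 6.1) to (1.1, 7.1), the yellow capsule covered √(1.7² + 1.0²) ≈ 2.0 units.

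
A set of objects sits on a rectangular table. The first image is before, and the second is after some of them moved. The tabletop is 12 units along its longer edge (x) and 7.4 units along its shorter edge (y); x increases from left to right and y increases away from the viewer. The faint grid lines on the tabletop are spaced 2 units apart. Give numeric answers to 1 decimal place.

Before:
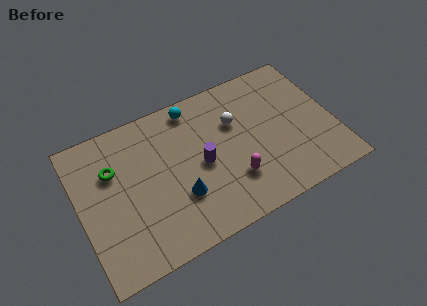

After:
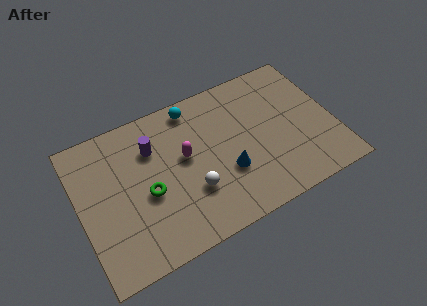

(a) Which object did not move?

the cyan sphere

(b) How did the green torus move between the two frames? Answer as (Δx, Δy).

(1.4, -1.8)

The green torus started near (1.7, 5.0) and ended near (3.1, 3.2).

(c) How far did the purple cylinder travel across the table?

2.8

The purple cylinder moved from about (5.7, 3.5) to (3.6, 5.3), a distance of √(2.1² + 1.8²) ≈ 2.8.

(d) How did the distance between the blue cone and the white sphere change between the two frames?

-2.2

Before: roughly 3.9 units apart; after: 1.7. That's 2.2 units closer together.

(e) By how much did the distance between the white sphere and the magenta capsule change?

-1.0

Before: roughly 2.8 units apart; after: 1.8. That's 1.0 units closer together.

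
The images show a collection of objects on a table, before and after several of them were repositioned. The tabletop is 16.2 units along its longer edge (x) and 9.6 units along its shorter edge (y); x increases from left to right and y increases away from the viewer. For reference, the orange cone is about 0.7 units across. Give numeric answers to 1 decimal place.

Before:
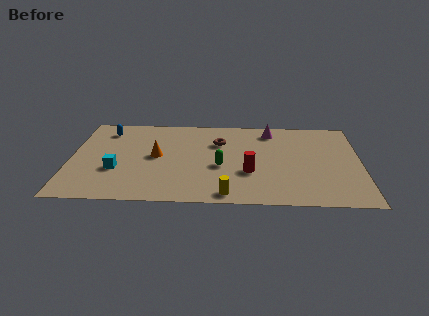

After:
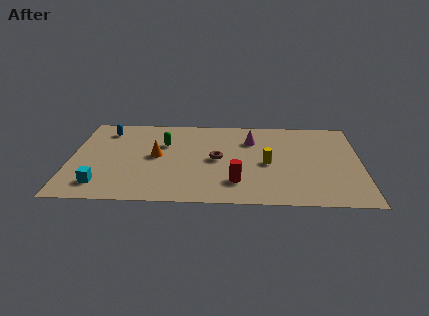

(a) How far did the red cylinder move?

1.3

The red cylinder moved from about (10.0, 3.4) to (9.3, 2.3), a distance of √(0.7² + 1.1²) ≈ 1.3.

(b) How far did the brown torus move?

1.9

From (8.3, 6.7) to (8.2, 4.8), the brown torus covered √(0.1² + 1.9²) ≈ 1.9 units.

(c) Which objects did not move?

the blue capsule and the orange cone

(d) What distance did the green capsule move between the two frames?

4.0

The green capsule moved from about (8.4, 4.0) to (5.2, 6.4), a distance of √(3.2² + 2.4²) ≈ 4.0.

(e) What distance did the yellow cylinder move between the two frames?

4.0

From (8.8, 1.0) to (11.0, 4.4), the yellow cylinder covered √(2.2² + 3.4²) ≈ 4.0 units.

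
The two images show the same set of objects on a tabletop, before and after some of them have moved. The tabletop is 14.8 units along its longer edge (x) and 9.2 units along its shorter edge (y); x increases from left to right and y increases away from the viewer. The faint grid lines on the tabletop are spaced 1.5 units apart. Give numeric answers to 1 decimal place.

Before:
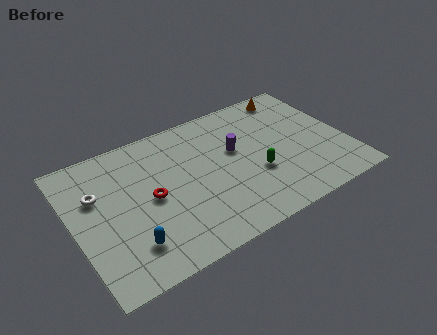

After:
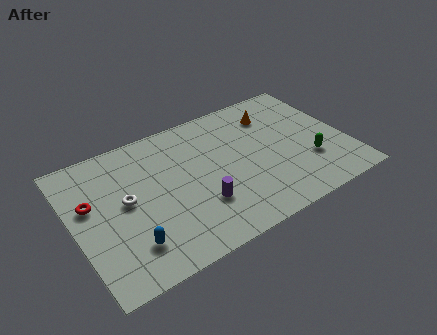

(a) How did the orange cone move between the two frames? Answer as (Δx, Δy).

(-1.3, -1.0)

From the two frames, the orange cone sits at roughly (12.6, 8.1) before and (11.3, 7.1) after.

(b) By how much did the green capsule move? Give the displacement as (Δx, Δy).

(2.9, -0.5)

The green capsule started near (9.7, 3.4) and ended near (12.6, 2.9).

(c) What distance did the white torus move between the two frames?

1.8

From (1.4, 6.0) to (2.8, 4.9), the white torus covered √(1.4² + 1.1²) ≈ 1.8 units.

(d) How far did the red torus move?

3.3

From (4.1, 4.5) to (1.0, 5.6), the red torus covered √(3.1² + 1.1²) ≈ 3.3 units.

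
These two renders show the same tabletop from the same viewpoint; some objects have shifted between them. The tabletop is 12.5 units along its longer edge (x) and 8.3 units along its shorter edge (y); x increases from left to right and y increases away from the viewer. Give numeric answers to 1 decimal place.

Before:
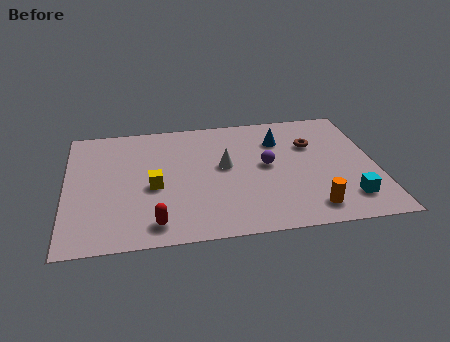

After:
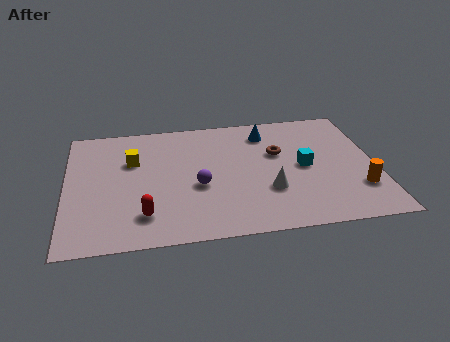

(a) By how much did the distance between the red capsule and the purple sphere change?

-2.9

The distance was about 5.6 in the first image and 2.7 in the second, so they moved 2.9 units closer together.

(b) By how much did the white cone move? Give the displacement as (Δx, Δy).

(1.7, -1.9)

From the two frames, the white cone sits at roughly (6.4, 4.6) before and (8.1, 2.7) after.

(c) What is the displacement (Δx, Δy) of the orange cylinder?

(2.0, 1.0)

From the two frames, the orange cylinder sits at roughly (9.7, 1.3) before and (11.7, 2.3) after.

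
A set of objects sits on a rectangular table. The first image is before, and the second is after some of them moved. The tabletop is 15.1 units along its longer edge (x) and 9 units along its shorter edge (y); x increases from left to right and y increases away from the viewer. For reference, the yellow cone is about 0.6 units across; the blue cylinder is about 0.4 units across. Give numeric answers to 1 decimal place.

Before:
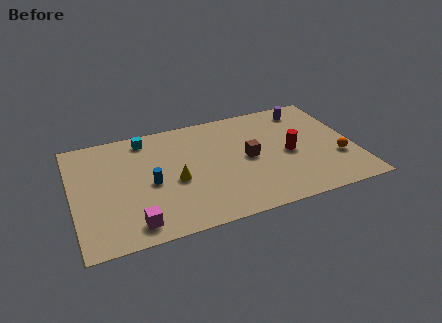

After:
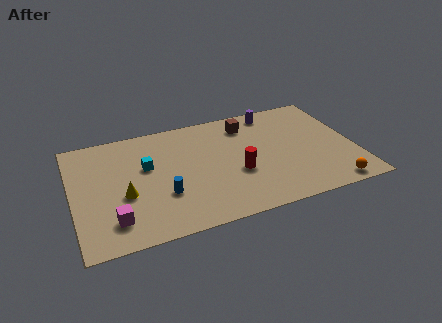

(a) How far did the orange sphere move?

2.2

The orange sphere was near (14.1, 3.0) before and (13.5, 0.9) after, so it travelled √(0.6² + 2.1²) ≈ 2.2 units.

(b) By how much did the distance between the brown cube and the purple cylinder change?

-3.1

Before: roughly 4.7 units apart; after: 1.6. That's 3.1 units closer together.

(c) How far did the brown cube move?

2.8

The brown cube was near (9.4, 4.5) before and (9.6, 7.3) after, so it travelled √(0.2² + 2.8²) ≈ 2.8 units.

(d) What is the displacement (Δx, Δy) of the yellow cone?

(-2.7, -0.3)

The yellow cone started near (5.4, 3.9) and ended near (2.7, 3.6).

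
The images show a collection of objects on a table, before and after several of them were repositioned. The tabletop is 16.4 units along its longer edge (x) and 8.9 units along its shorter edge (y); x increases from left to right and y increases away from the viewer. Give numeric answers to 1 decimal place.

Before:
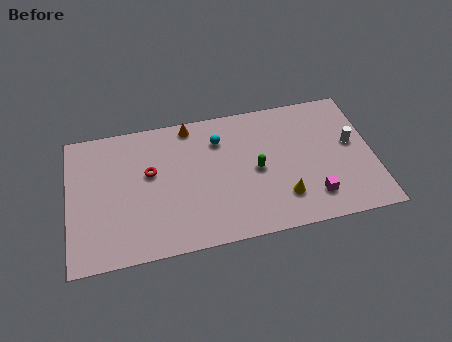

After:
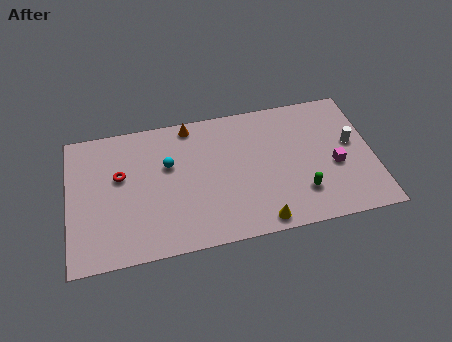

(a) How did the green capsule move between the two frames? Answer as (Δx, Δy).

(2.3, -2.0)

The green capsule started near (10.1, 4.3) and ended near (12.4, 2.3).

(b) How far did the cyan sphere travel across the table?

3.0

The cyan sphere moved from about (8.2, 6.7) to (5.4, 5.6), a distance of √(2.8² + 1.1²) ≈ 3.0.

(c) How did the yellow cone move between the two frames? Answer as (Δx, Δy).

(-1.3, -1.3)

The yellow cone was at about (11.4, 2.2) and moved to about (10.1, 0.9).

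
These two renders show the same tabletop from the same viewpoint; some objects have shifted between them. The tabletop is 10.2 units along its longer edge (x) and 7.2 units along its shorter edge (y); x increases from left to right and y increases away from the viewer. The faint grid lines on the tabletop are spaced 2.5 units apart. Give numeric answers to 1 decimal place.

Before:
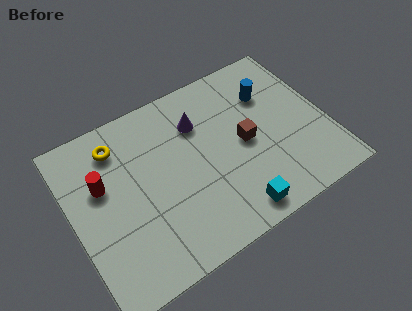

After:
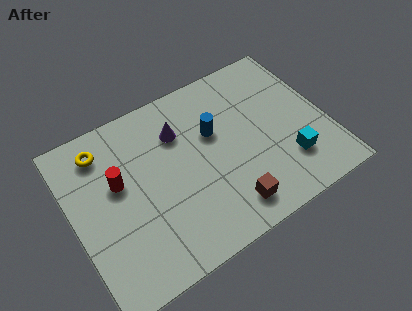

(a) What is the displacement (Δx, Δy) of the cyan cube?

(2.4, 1.0)

The cyan cube started near (6.0, 0.9) and ended near (8.4, 1.9).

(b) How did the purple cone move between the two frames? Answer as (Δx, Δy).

(-0.8, 0.0)

The purple cone was at about (5.3, 5.2) and moved to about (4.5, 5.2).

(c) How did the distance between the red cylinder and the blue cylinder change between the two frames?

-3.0

They were about 6.9 units apart before and 3.9 after — 3.0 units closer together.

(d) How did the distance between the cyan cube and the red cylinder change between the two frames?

+1.0

Before: roughly 5.9 units apart; after: 6.9. That's 1.0 units further apart.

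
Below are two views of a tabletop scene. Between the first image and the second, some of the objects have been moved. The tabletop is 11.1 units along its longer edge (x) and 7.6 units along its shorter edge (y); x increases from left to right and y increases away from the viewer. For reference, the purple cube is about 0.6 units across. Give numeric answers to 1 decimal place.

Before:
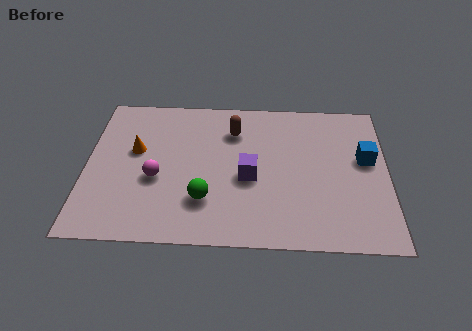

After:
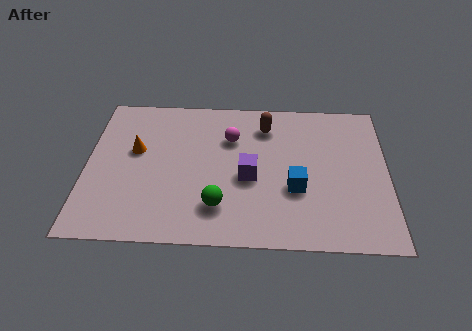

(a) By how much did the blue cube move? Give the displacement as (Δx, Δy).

(-2.6, -1.6)

The blue cube was at about (10.3, 4.4) and moved to about (7.7, 2.8).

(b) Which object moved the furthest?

the magenta sphere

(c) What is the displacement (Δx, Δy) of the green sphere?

(0.5, -0.3)

The green sphere started near (4.4, 2.1) and ended near (4.9, 1.8).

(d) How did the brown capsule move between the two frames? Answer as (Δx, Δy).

(1.2, 0.3)

From the two frames, the brown capsule sits at roughly (5.4, 5.7) before and (6.6, 6.0) after.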